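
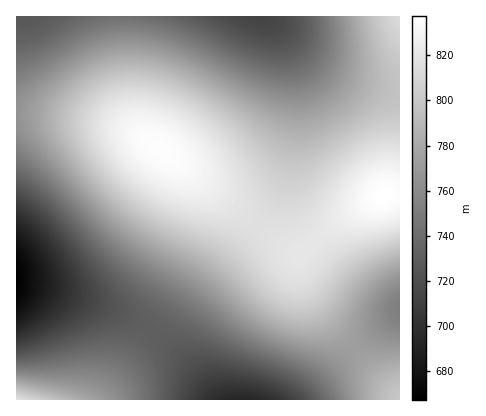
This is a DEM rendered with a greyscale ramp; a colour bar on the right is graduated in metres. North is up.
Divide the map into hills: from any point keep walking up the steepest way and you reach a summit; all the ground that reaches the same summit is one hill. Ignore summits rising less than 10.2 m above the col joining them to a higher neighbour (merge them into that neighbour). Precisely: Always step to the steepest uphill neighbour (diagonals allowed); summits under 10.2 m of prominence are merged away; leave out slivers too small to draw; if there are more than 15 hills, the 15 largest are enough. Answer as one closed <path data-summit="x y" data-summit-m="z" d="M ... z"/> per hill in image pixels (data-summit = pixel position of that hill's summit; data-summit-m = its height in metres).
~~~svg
<path data-summit="160 150" data-summit-m="836" d="M264 16l-248 2 0 266 42 9 64 21 38 23 33 31-14-20-2-6 2-14 26-40 69-86 10-20 7-24 6-48-2-32-11-38-7-12z"/><path data-summit="384 196" data-summit-m="838" d="M272 20l-2 0 12 16 6 14 8 36 0 40-8 44-6 16-12 22-68 84-20 30-5 12 2 14 37 52 84 0 68-63 32-23 0-222-34-7-38-16-24-17z"/><path data-summit="16 400" data-summit-m="817" d="M18 284l-2 116 200 0-29-38-27-25-22-15-22-11-30-10z"/><path data-summit="400 16" data-summit-m="813" d="M400 16l-134 0 10 8 28 28 24 17 38 16 34 6z"/><path data-summit="400 400" data-summit-m="801" d="M400 314l-32 23-67 63 99 0z"/>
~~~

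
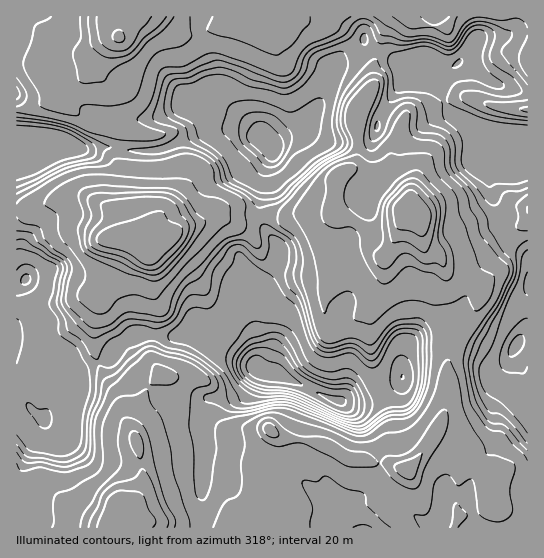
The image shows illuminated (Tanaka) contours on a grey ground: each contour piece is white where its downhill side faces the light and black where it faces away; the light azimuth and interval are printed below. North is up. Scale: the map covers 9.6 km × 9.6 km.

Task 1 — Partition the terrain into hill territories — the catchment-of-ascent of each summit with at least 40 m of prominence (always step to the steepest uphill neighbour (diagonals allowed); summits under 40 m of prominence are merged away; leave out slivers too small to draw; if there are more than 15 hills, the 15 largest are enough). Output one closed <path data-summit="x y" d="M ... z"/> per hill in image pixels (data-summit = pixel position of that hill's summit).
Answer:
<path data-summit="410 205" d="M365 41l-1 12-6 7-20 4-6 6-8 15-4 17-15 25-23 10-9 9-1 9-8 18-1 18-6 24 7 14 13 16 2 10-2 10-17 21-7 12 2 27 5 22-4 20 7 5 19 4 48 23 23 4 22-3 19-11 9-11-2-16 4-15 8-7 8-4 25-3 5-2 16 10 32 15 11-1 9-14 9-2 0-82-7-8-12-6-6-8-6-10 0-15-8-27 2-9 7-10 16-1 14-8-13-8-16-3-8-4-37-24-7-9-4-9-3-12 0-12 2-3-17 0-8-4-12-2-19-12-16-5z"/><path data-summit="151 246" d="M242 128l-37 4-48 19-28 0-12-3-36 1-14-4-12 0-24 10-15 2 0 233 15 19 11 10 29-32 11-18 27-10 10-15 19-9 43 1 10-11 7-2 17 8 8 9 33 26 4-19-5-22-2-27 7-12 17-21 2-10-2-10-13-16-7-14 6-24 1-18 9-23-15-14z"/><path data-summit="407 469" d="M451 331l-5 2-20 2-13 5-10 13 0 25-3 5-11 10-14 7-13 3-24-2-56-25-15-3-8-4-4 2-18 22-14 4-12 0-4 6-3 10 1 25-4 49 2 23-3 17 327 1 1-187-9 0-9 14-11 1-32-15z"/><path data-summit="118 37" d="M362 16l-345 0-1 139 15 0 24-10 12 0 14 4 36-1 12 3 28 0 38-16 35-7 16 1 12 7 15 13 5-9 27-13 15-25 5-20 16-27 9-8 14-8z"/><path data-summit="115 527" d="M198 323l-7 2-10 11-43-1-15 6-8 8-6 10-27 10-11 18-23 23-5 9-12-10-8-12-7-6 1 137 182 0 2-2 2-71 2-17-1-25 3-10 4-6 12 0 14-4 20-24-7-9-27-20-8-9z"/><path data-summit="405 17" d="M527 16l-164 0 1 25 6 7 16 5 19 12 12 2 8 4 20 0 18-10 32 23 26 8 6 0z"/>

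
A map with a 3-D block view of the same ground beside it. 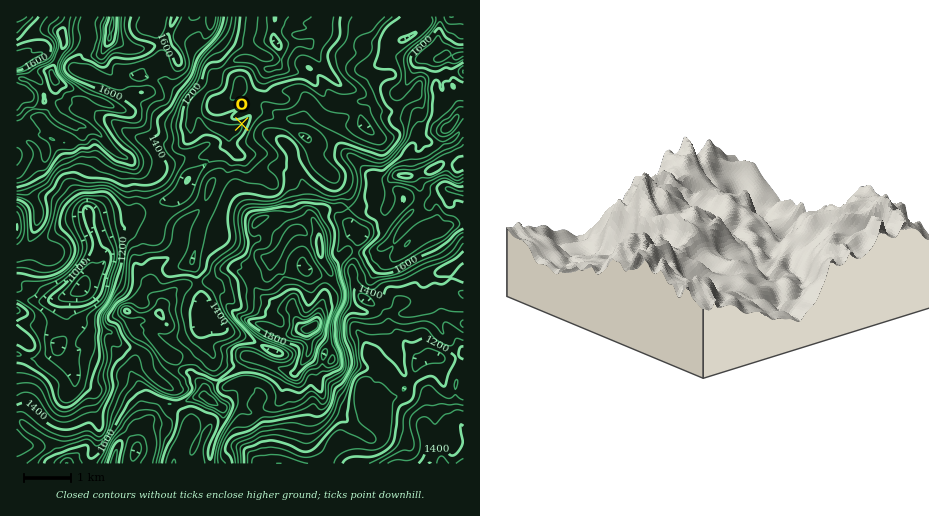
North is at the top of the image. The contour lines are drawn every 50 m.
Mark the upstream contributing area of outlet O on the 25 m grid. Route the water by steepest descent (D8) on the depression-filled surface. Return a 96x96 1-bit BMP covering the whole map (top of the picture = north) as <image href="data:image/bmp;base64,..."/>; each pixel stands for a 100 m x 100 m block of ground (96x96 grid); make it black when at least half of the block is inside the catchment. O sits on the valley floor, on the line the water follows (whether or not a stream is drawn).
<image width="96" height="96" href="data:image/bmp;base64,Qk2+BAAAAAAAAD4AAAAoAAAAYAAAAGAAAAABAAEAAAAAAIAEAAATCwAAEwsAAAIAAAAAAAAA////AAAAAAAAAAAAAAAAAAAAAAAAAAAAAAAAAAAAAAAAAAAAAAAAAAAAAAAAAAAAAAAAAAAAAAAAAAAAAAAAAAAAAAAAAAAAAAAAAAAAAAAAAAAAAAAAAAAAAAAAAAAAAAAAAAAAAAAAAAAAAAAAAAAAAAAAAAAAAAAAAAAAAAAAAAAAAAAAAAAAAAAAAAAAAAAAAAAAAAAAAAAAAAAAAAAAAAAAAAAAAAAAAAAAAAAAAAAAAAAAAAAAAAAAAAAAAAAAAAAAAAAAAAAAAAAAAAAAAAAAAAAAAAAAAAAAAAAAAAAAAAAAAAAAAAAAAAAAAAAAAAAAAAAAAAAAAAAAAAAAAAAAAAAAAAAAAAAAAAAAAAAAAAAAAAAAAAAAAAAAAAAAAAAAAAAAAAAAAAAAAAAAAAAAAAAAAAAAAAAAAAAAAAAAAAAAAAAAAAAAAAAAAAAAAAAAAAAAAAAAAAAAAAAAAAAAAAAAAAAAAAAAAAAAAAAAAAAAAAAAAAAAAAAAAAAAAAAAAAAAAAAAAAAAAAAAAAAAAAAAAAAAAAAAAAAAAAAAAAAAAAAAAAAAAAAAAAAAAAAAAAAAAAAAAAAAAAAAAAAAAAAAAAAAAAAAAAAAAAAAAAAAAAAAAAAAAAAAAAAAAAAAAAAAAAAAAAAAAAAAAAAAAAAAAAAAAAAAAAAAAAAAAAAAAAAAAAAAAAAAAAAAAAAAAAAAAAAAAAAAAAAAAAAAAAAAAAAAAAAAAAAAAAAAAAAAAAAAAAAAAAAAAAAAAAAAAAAAAAAAAAAAAAAAAAAAAAAAAAAAAAAAAAAAAAAAAAAAAAAAAAAAAAAAAAAAAAAAAAAAAAAAAAAAAAAAAAAAAAAAAAAAAQAAAAAAAAAAAAAAA8B+AAAAAAAAAAAAB///AAAAAAAAAAAAB///AAAAAAAAAAAAB///AAAAAAAAAAAAB///AAAAAAAAAAAAB///AAAAAAAAAAAAB///AAAAAAAAAAAAB//8AAAAAAAAAAAAB//gAAAAAAAAAAAAD//AAAAAAAAAAAAAD/+AAAAAAAAAAAAAH/8AAAAAAAAAAAAAH/4AAAAAAAAAAAAAH/wAAAAAAAAAAAAAP/gAAAAAAAAAAAAA//AAAAAAAAAAAAAB/+AAAAAAAAAAAAAD/8AAAAAAAAAAAAAH/wAAAAAAAAAAAACP/gAAAAAAAAAAAADfgAAAAAAAAAAAAAB+AAAAAAAAAAAAAAAcAAAAAAAAAAAAAAAAAAAAAAAAAAAAAAAAAAAAAAAAAAAAAAAAAAAAAAAAAAAAAAAAAAAAAAAAAAAAAAAAAAAAAAAAAAAAAAAAAAAAAAAAAAAAAAAAAAAAAAAAAAAAAAAAAAAAAAAAAAAAAAAAAAAAAAAAAAAAAAAAAAAAAAAAAAAAAAAAAAAAAAAAAAAAAAAAAAAAAAAAAAAAAAAAAAAAAAAAAAAAAAAAAAAAAAAAAAAAAAAAAAAAAAAAAAAAAAAAAAAAAAAAAAAAAAAAAAAAAAAAAAAAAAAAAAAAAAAAAAAAAAAAAAAAAAA="/>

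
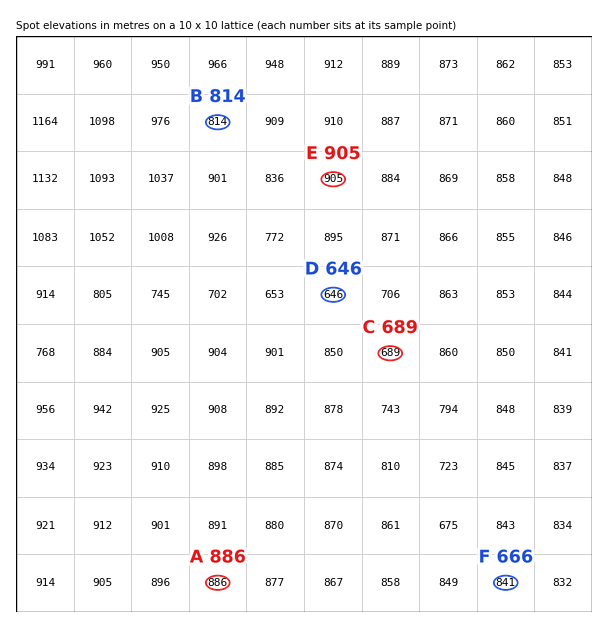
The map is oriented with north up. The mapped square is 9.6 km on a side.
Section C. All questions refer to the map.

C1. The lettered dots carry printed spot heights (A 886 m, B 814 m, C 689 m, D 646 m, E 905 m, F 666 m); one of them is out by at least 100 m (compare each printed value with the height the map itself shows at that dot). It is F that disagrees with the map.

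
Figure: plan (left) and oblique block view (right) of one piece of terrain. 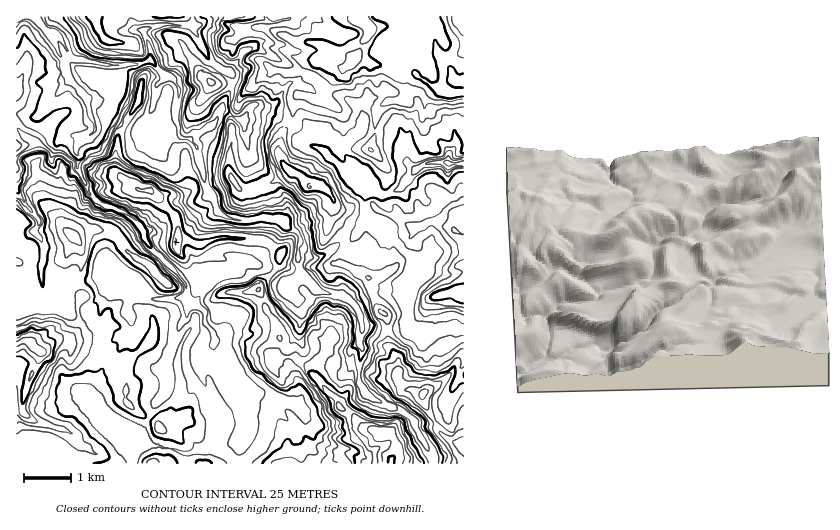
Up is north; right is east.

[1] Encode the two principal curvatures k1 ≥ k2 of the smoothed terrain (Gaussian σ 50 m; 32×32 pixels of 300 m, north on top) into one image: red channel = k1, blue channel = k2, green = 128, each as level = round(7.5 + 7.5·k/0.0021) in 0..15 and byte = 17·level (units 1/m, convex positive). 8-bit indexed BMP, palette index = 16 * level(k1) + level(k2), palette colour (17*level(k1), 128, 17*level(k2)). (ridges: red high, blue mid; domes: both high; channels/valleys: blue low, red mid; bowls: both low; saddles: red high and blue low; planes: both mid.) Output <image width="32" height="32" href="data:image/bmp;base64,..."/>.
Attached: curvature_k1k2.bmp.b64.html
<image width="32" height="32" href="data:image/bmp;base64,Qk02CAAAAAAAADYEAAAoAAAAIAAAACAAAAABAAgAAAAAAAAEAAATCwAAEwsAAAABAAAAAAAAAIAAABGAAAAigAAAM4AAAESAAABVgAAAZoAAAHeAAACIgAAAmYAAAKqAAAC7gAAAzIAAAN2AAADugAAA/4AAAACAEQARgBEAIoARADOAEQBEgBEAVYARAGaAEQB3gBEAiIARAJmAEQCqgBEAu4ARAMyAEQDdgBEA7oARAP+AEQAAgCIAEYAiACKAIgAzgCIARIAiAFWAIgBmgCIAd4AiAIiAIgCZgCIAqoAiALuAIgDMgCIA3YAiAO6AIgD/gCIAAIAzABGAMwAigDMAM4AzAESAMwBVgDMAZoAzAHeAMwCIgDMAmYAzAKqAMwC7gDMAzIAzAN2AMwDugDMA/4AzAACARAARgEQAIoBEADOARABEgEQAVYBEAGaARAB3gEQAiIBEAJmARACqgEQAu4BEAMyARADdgEQA7oBEAP+ARAAAgFUAEYBVACKAVQAzgFUARIBVAFWAVQBmgFUAd4BVAIiAVQCZgFUAqoBVALuAVQDMgFUA3YBVAO6AVQD/gFUAAIBmABGAZgAigGYAM4BmAESAZgBVgGYAZoBmAHeAZgCIgGYAmYBmAKqAZgC7gGYAzIBmAN2AZgDugGYA/4BmAACAdwARgHcAIoB3ADOAdwBEgHcAVYB3AGaAdwB3gHcAiIB3AJmAdwCqgHcAu4B3AMyAdwDdgHcA7oB3AP+AdwAAgIgAEYCIACKAiAAzgIgARICIAFWAiABmgIgAd4CIAIiAiACZgIgAqoCIALuAiADMgIgA3YCIAO6AiAD/gIgAAICZABGAmQAigJkAM4CZAESAmQBVgJkAZoCZAHeAmQCIgJkAmYCZAKqAmQC7gJkAzICZAN2AmQDugJkA/4CZAACAqgARgKoAIoCqADOAqgBEgKoAVYCqAGaAqgB3gKoAiICqAJmAqgCqgKoAu4CqAMyAqgDdgKoA7oCqAP+AqgAAgLsAEYC7ACKAuwAzgLsARIC7AFWAuwBmgLsAd4C7AIiAuwCZgLsAqoC7ALuAuwDMgLsA3YC7AO6AuwD/gLsAAIDMABGAzAAigMwAM4DMAESAzABVgMwAZoDMAHeAzACIgMwAmYDMAKqAzAC7gMwAzIDMAN2AzADugMwA/4DMAACA3QARgN0AIoDdADOA3QBEgN0AVYDdAGaA3QB3gN0AiIDdAJmA3QCqgN0Au4DdAMyA3QDdgN0A7oDdAP+A3QAAgO4AEYDuACKA7gAzgO4ARIDuAFWA7gBmgO4Ad4DuAIiA7gCZgO4AqoDuALuA7gDMgO4A3YDuAO6A7gD/gO4AAID/ABGA/wAigP8AM4D/AESA/wBVgP8AZoD/AHeA/wCIgP8AmYD/AKqA/wC7gP8AzID/AN2A/wDugP8A/4D/AIeHh4aWp6aGhranpaWnloaGlqiXl5anlpWUuMemkYW2hnZ1hreXhoeHhZSmloWHd3d2hpeGlbS1laeU14NxttiEpcbIp4V3d3aVyZeXloeHh3eHlpZ0g5XI6PjYgMbWlOWlhYWFh4eFtqSnl5iFh4eHh4eXdYS25dZ2c8Bw9XS21HWGd3d3hbindoWml4aHh4eHhoR0hPbWc3CApcjGdaXUloZ2dnaHl5eHhqeGhoeHh4S0tnLm1saQpbfXx+jGk5XXdYSWh4eXh3eGp4aHh4aEptiVw9eFlLHHt8iEhcXCdca3pKaGl4eXh4andpeFhaa4qKa1p5eloqal14SFdcbWyLalp4aHhoeYh6WGloWFp6empaOnp6WAttemlHaHpqbHt6anhpeWhpeYhMeklYWWhbinkce4uICE1GR2hoaGdJSVhJaGp4Z2qJem1aGodnWnx5Zx16fJgLb5lJWVhYWHhnZ2p5aGl5WUkqOAtKWFddWmhISlppGC5paFk9int4eHh4enlnaHh4XY9cKT1vbm+VN1qIGyhJa2hXaEtse4h4aXhqZ1d4d0tveQtnaFhHPDxZSRpreVx7fHlYd0lZSYhZanpoV2hef4gNWlhoeHh3XHtaGzx6eGdoW3hoaFt5elhae4hXXXxpDE+aXHlYWWpsX3gNeSloeHh5SndnWmpZCXuKilt8ijoITnpaXn59fHpqKCt7eGhpeFlqeFlrjZkMaol8bXspC2lueVhHGAgICBY5Wmx4eFhZanlqaml7DVp5e0sJCgx5bHtGOWkcm4p5eBtZTItqXHppaXdYWnwqiHl+aw+LjI+ObmtpGE2Le3poLZxud0hYSUg5aop5aRtpXTwOa459imgnO3gKf4hZai6ManpnOHdbeVk8i12NL4oPqwxue0cnN1h7aCltZ1c8fWl5aDlnSmx4WzkJDAgMSSo4KEk9V2d3entJWE54SU+YV0hJaVx9mGhpbIxdXXppWGlXOE93WHh5KipIP3goXHpYaXhpZztnaGlpeXlpV1l4enk5PltYWXkdiVgPRyhpa2dYZ2p4W2dnWVl4aGl4aGmKiThoL3greQ2bhg9YKDhLeWp7imlKfGp6WmhISol5amkZaHc/aTtpCj1qWx+KSmpaeGlYSWhIWVhafIx6d1l4K1mJeV5feggLjox4G3x6elhXaWuIWWlbenloZ3poe4ocSgkICQsMO21pWAksPWtZS3qKe3prendpeGl4aml5SCpbi51/mwp6engcfXkKOltZWWlpa2dXeHd4aWp7ancXSGqLeltaDoyKWkx8a2lMXXpqaGdaS2dYeHl4WmwoDHtbfHhpeksrCgkYOy07LDo4SFlpWmt7all4eGlbg="/>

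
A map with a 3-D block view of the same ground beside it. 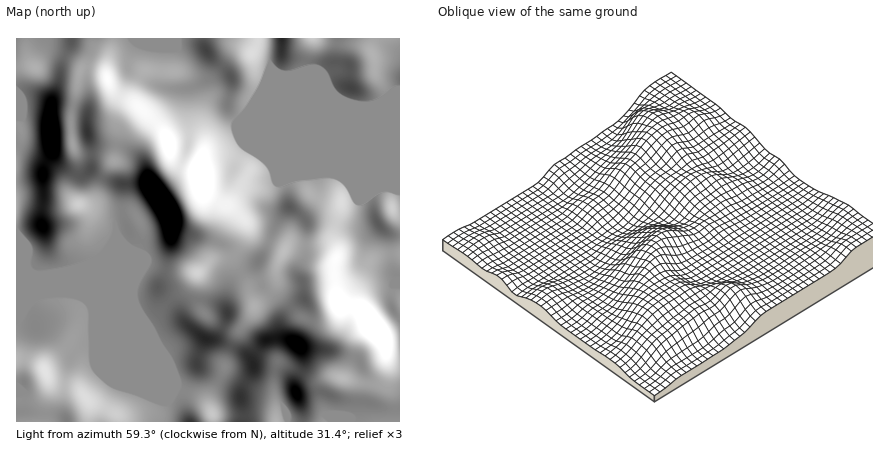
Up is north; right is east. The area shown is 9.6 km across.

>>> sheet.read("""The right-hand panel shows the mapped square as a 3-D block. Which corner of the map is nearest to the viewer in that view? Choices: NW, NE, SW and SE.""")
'NW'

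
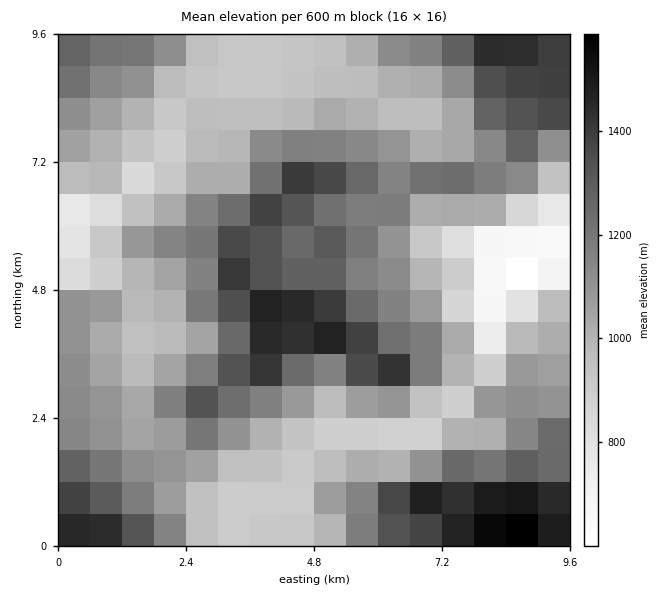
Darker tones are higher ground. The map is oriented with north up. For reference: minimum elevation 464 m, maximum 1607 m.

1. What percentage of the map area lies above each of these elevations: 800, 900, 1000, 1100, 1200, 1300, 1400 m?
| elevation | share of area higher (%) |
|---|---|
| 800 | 94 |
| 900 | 89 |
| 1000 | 66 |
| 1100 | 48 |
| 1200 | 31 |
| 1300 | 19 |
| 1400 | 10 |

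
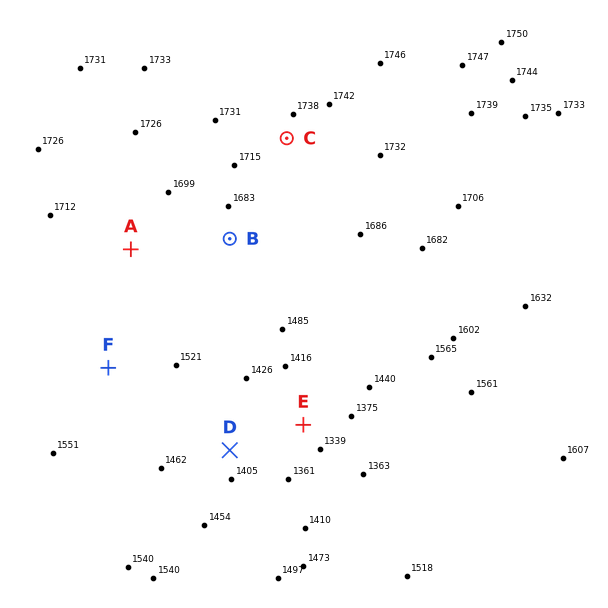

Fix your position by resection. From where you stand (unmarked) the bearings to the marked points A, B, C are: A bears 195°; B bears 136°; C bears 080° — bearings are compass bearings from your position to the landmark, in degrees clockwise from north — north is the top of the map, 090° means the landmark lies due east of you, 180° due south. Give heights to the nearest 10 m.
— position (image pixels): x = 155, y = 161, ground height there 1720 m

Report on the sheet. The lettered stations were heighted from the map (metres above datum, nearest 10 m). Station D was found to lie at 1400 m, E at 1350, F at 1570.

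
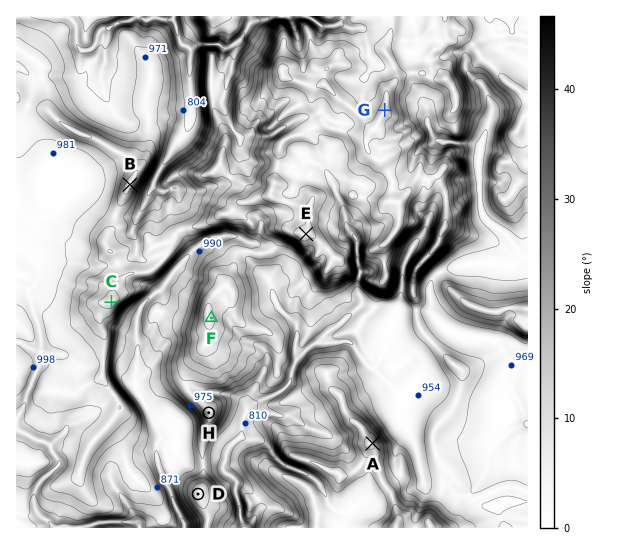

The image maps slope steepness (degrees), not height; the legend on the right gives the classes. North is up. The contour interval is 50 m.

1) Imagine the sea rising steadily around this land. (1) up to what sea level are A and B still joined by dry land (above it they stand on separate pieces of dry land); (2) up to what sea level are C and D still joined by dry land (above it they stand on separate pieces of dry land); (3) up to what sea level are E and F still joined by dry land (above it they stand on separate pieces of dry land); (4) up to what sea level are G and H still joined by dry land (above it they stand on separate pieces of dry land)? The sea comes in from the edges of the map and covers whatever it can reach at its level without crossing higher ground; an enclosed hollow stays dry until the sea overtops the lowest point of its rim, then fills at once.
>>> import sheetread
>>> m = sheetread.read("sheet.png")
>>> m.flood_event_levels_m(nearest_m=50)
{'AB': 1000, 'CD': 900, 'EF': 1100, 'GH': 1050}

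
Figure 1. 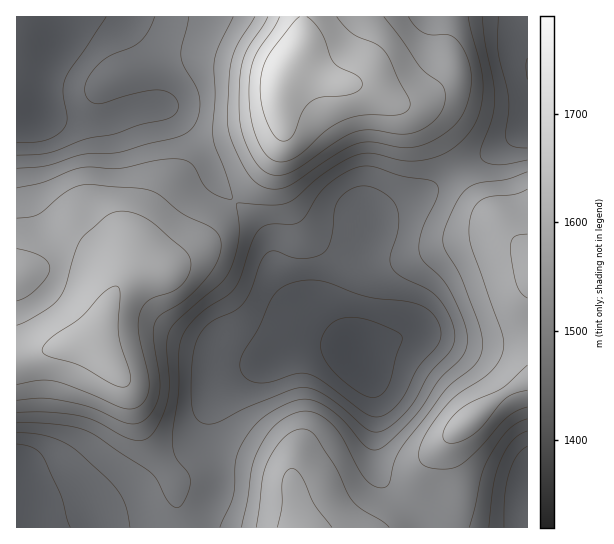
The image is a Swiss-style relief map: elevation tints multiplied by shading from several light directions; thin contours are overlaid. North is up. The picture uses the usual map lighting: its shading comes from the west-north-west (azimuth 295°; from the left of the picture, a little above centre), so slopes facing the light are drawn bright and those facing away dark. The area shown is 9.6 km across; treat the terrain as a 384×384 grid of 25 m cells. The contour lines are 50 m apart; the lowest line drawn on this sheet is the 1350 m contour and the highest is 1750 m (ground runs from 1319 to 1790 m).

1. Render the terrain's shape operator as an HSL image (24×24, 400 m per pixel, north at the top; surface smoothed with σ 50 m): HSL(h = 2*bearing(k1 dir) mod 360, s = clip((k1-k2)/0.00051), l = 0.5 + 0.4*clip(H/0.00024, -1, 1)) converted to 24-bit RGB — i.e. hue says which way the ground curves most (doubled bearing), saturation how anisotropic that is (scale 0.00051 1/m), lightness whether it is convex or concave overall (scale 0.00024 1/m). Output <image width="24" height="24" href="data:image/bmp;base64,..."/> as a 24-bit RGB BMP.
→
<image width="24" height="24" href="data:image/bmp;base64,Qk32BgAAAAAAADYAAAAoAAAAGAAAABgAAAABABgAAAAAAMAGAAATCwAAEwsAAAAAAAAAAAAAZGCDkXl4l2JycmOAcZJ8am14nI9tnMBtUZd3GjB3OzOP066Aztd+lqdujKl1Zaujb5OusWSSky95fF9vtJdt7O6dPY2UFS9pcFyLiVZfkmRXdYxuenxqbGVik6NzvMmRW4pqFSo8Gx5F2raI5N+Ui6t1krx+TapxPUdqgxpMpTQwfX1XqLVo7/KnSY1hEjVKZzlTl05ZoqZ/h31vd1NSf4NOVMxPjcSYlHGxJiCGETtzp8+f8ujZmcOloreacJ+MIBZpnxO124aVq3FVlMo87PBbl41JFyw1HCcMVYomkp5EcDk4gj8wntQ1Ofo9Nq99WlSVRjKlHl6nYbes8+XQzLSNoKpvdMWaABaIQAD7+LTy+6jV4baB5+c+mKI6FhQiMnArM3QYRFIYPTMgnIY6wf52OP8oEYJjMFZ5RU+QN3ClSafA4dTF8Nve1ezooNbmAAtbBxKCumnf/8z4/8zr+NPdyVtlKRg0c5XIZGm/bliqSmCXjMuj5PjTnvCcCImBEDdOSHd+NK2fKM7OksG47u7d2+3brkGzHQUuDxgkNExDuYNo9dbd/8zu/8z0vCH1cIK5RlCycWjFfZjaxu/s2fLa3+zkJ0ixCBk3RHpbK540FWU2OYwu5vxk05IbOQcXJwwfHy8uIk9DTL9LrsyDz3qX/67o+cr/rYHodV/NaKPEgs/Uq+XB1/DGy7GTejCLERNGS3dhiKBAHUQZHVMN1OIAh0cNOBQkXThbQ31wFKKMP8ONsnxRjkopqmcyz3B5pmzozKnwrqbeibC5qs6Cw995tUk4ayczHSc6RV5jp5ZfXn5qPoJSlqI6mF86RDlNT2ZnVp1PIG46EiMQTCUPrmUUrrQsiro6N2o0YIucx3uqwnuP2suD0LQ7cA0Zqk0QFS0VHD0hbLc+WJp8XnuIhm6Bq1NnaT5TWWE5c5IwPkMlHRYZUUsmrc1Mr8RtlsFNKn8jG1Mpe3dMwIB946+a4SlMnR1y4aiVT1SZJIdpLt5XRoR6SV5IXVVDfjZAmkNkmJt2mIZkZ0RmIDBTR7Kai8WGpbOIt6KGipG7NXuMNHJnmKBnzIx/3XC+pYLf693uzqHqhbXTS9aqJCF8jzdrYUU9Sn5sfrrCjJjNpV3Lll68NVuhQbedfq14j6+DnKqTq5LEhVPBSFSKZpR7qaKJsJKfjKK8xK/O5I7l4cHRaq+wBwgsqT6nkpbAbNHbYb/ISVWtfU/OvHbcjWvHYaGxd6qMirSFfqaJl2qZpT2bmmyWZJONm5p9p6+LhLKVbn+ft3++6MrX5Gm+Gwg4Qn1fkdKGXa+nXnuLRWR7QExydFylrZDNoovHjJeolbeMfbScj1WEh02fsp2fan+djbiyqMO3lKaLYWJ/cI6AvmVx9ABxjBNvULNAW+FJP4lyVGN1VkZlQU9ZP5RkVJCar3i4xa7IwNvRe4S2cW2pVVa+xKzAkrDAhba/q3eFsVBOh3NVZG1OcitIrQBS6R42vehOYb8aI0EcITMgQzQ0X2s6PYQhGFIjNqhntOLPt7ncwUnffJHORlzXw7XUvLfNdFexvWGwyIKwv4Slg1eHURdXlg9r8nx3+eCjqrg7OFMqEioZHCcfg3cxd58kEngUAJkSArwANXtJTlTKXHaYTj90qZpUwpJae0R4m2WOto2014DL4RvDVwlhkjiY48jC8uLZ5crrpW3KNTd8GiQ6gpxNks1gNL9CHbQWDYIAAEcMBXMiICgLIxsQe18Gin8APksWUX0qZYNAdztgzgagqBXNjWK83+S/7PPY2JLY5WjprzrgJSC9lcjQxNvQjcC7craEScNUGYQ8BzgPL0oqHBYoum8y3NNLUH8uQGkdRVYaHx8URCgve06VrFS59/LP3umbk1B/wkqrwWXNZI3aoOLszdvtwrXmvqvOmsWqTJy9MV+TVmeKDjaLnKHO6MvUvoSqYpaWakxyMy5HL3BYL2R2bVWh9+/U5s6obF6TYWq/sK7frMXiidzXbKO/vlfF4ZqgveKzL37OSCSRaaamDV2HQZyu0qvB5MHmuIfcjkrOSUjGXKbHFVmgQ3/G8Ofb9dXRhKCvP8W9dai7vJ61pLGMSFh4ckGM7OfN5PLZKhtxShVaepmHKUFVIlE4Y6o7sK5tt1Cqs1m8dHOoaZWkI2iXG6rG0q6/+tHV5MnGarizQn6NopqAwcClO0iqSUCp7/LE5bR0Lgw4PyZYqGiIVj96Rnt6TadCY4RGZE5ak2NvmXpycIlnQHlrF2lSR2s49rNx9+zDfp2oTEZ4faRjs7xuSDlfXzNc++xt1YRHRxxxRTKA"/>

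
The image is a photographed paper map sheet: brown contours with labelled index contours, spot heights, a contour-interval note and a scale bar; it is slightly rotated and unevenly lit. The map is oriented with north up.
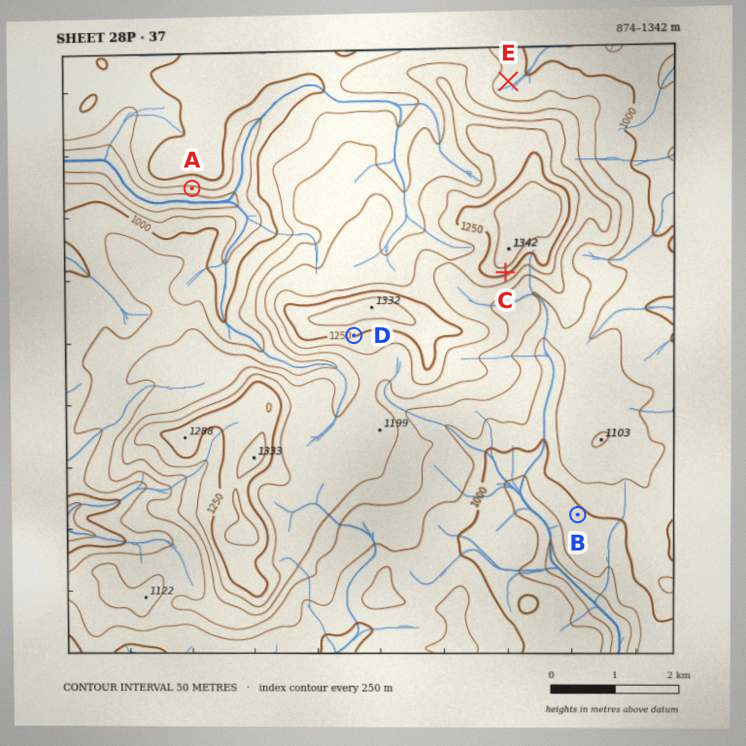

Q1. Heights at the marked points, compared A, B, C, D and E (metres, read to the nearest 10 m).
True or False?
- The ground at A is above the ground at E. False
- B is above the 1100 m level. False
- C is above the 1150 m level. True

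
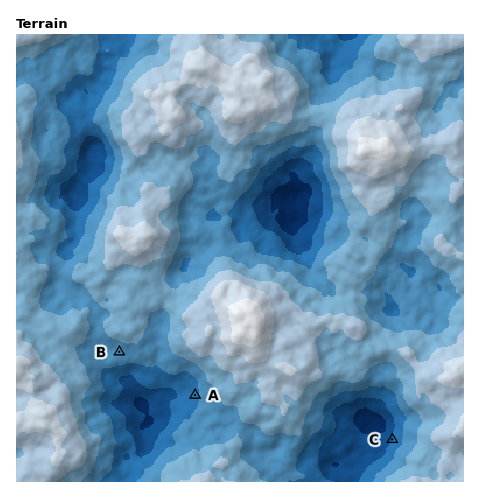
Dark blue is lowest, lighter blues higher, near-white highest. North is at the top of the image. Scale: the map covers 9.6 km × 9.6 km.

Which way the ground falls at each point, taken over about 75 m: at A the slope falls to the W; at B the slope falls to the SW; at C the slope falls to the W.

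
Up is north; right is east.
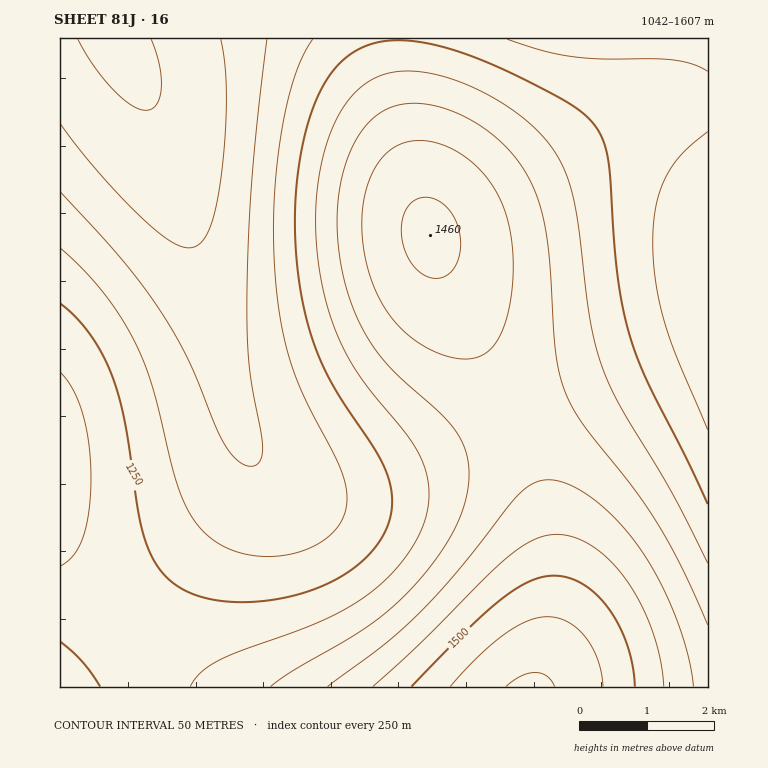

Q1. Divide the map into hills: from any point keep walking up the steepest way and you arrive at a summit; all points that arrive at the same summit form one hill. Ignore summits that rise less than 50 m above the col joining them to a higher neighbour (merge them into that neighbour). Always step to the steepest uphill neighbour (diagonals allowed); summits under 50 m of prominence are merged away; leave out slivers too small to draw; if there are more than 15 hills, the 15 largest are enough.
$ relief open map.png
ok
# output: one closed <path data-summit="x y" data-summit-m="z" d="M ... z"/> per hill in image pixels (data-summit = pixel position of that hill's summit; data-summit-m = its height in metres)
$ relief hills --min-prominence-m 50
<path data-summit="430 235" data-summit-m="1460" d="M708 38l-592 0 1 6 10 16 20 40 14 36 34 114 35 153 14 38 15 26 13 11 13 7 24 5 32-2 29-7 66-25 158-73 114-44z"/><path data-summit="532 687" data-summit-m="1607" d="M708 339l-114 44-170 78-34 13-41 12-40 4-24-5-20-12-15-21-1 27-7 13-19 26-59 65-66 67-29 24-9 9 0 4 648 0z"/><path data-summit="60 470" data-summit-m="1328" d="M114 38l-54 1 0 643 38-32 88-90 49-58 10-17 5-13 0-14-20-55-35-153-29-99-19-51z"/>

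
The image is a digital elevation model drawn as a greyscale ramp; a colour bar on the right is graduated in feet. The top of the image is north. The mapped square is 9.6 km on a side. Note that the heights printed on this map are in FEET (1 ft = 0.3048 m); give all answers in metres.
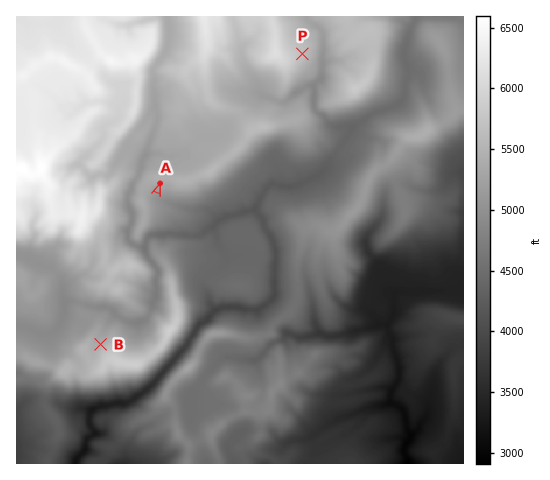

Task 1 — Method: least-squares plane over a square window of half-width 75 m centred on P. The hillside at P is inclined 14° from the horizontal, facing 90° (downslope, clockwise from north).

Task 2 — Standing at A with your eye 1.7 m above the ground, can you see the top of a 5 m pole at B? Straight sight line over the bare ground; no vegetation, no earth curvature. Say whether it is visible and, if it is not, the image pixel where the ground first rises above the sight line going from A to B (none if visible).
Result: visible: false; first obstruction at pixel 133 257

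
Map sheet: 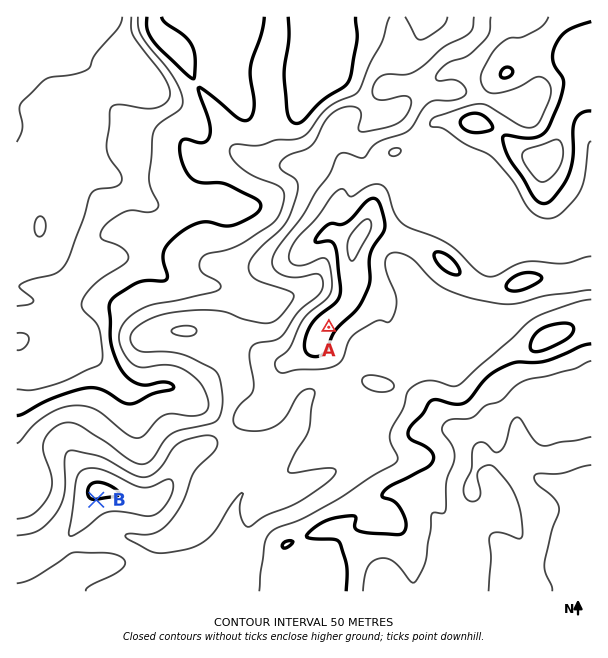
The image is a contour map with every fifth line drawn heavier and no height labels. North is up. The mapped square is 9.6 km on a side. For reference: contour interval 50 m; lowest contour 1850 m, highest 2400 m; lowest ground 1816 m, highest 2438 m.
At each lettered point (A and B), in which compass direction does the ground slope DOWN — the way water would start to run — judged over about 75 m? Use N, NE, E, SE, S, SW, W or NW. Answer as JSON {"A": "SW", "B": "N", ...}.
{"A": "SE", "B": "S"}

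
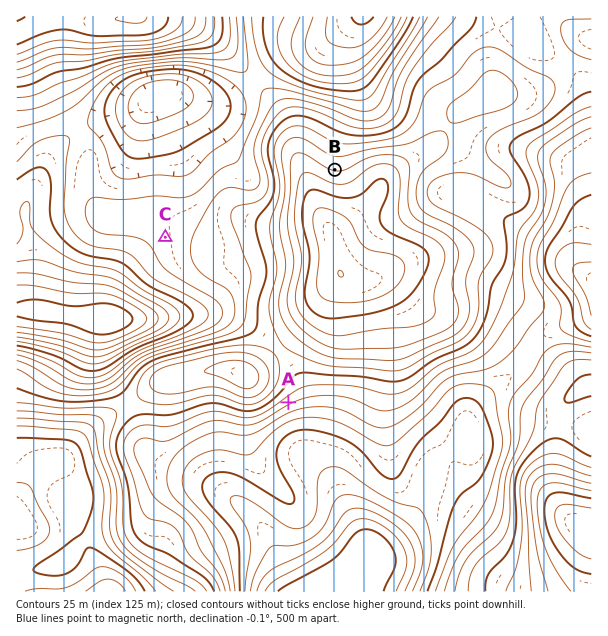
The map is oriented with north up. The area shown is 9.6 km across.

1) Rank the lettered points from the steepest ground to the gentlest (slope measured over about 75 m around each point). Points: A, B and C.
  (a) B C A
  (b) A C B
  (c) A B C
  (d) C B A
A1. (c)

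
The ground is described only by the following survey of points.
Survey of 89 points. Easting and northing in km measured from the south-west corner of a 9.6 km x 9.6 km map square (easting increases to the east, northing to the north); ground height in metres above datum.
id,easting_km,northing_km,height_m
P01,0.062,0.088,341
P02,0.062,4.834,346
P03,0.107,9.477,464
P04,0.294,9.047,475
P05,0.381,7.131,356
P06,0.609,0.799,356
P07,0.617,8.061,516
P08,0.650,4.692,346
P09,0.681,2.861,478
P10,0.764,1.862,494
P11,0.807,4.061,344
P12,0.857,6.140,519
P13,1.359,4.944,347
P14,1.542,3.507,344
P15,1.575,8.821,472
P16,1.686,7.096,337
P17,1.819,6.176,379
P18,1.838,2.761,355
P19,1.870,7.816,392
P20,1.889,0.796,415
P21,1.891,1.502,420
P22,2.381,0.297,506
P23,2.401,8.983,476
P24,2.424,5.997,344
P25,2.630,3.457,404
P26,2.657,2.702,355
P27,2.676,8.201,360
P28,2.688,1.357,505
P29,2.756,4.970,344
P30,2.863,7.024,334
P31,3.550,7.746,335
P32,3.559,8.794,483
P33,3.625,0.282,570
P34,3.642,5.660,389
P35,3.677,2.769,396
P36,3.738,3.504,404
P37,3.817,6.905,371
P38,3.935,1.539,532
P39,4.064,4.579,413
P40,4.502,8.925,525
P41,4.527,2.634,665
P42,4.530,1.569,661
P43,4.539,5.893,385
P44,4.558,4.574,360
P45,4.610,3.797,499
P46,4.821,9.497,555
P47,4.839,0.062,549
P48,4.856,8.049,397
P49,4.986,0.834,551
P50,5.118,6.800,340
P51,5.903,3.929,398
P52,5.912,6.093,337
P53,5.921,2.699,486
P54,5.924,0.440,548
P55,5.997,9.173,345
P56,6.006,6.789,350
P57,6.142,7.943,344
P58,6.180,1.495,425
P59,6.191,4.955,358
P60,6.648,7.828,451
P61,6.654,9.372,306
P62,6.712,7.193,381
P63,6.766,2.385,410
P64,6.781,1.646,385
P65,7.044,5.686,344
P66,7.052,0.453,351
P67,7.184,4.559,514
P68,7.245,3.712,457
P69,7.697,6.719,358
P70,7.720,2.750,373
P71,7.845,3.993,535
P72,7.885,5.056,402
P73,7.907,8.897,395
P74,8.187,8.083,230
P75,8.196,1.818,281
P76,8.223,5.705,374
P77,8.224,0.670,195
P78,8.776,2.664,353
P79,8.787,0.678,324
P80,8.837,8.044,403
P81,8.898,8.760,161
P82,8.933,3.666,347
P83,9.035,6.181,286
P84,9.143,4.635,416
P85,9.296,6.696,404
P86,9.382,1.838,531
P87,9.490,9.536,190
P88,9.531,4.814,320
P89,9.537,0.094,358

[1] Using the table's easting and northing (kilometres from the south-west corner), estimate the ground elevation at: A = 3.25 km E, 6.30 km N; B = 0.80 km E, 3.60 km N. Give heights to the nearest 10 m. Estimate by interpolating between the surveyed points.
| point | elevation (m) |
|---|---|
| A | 340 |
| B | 340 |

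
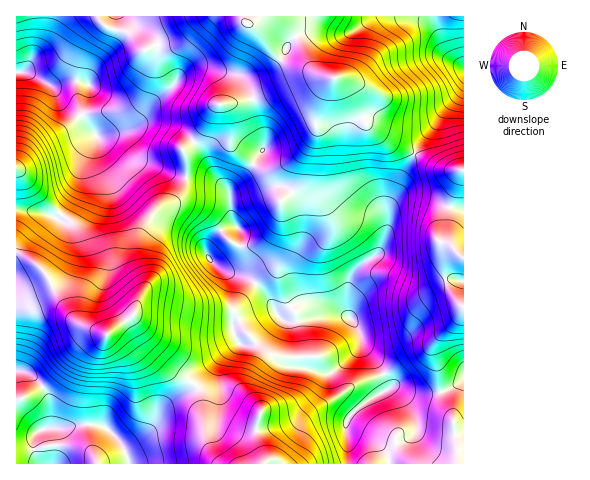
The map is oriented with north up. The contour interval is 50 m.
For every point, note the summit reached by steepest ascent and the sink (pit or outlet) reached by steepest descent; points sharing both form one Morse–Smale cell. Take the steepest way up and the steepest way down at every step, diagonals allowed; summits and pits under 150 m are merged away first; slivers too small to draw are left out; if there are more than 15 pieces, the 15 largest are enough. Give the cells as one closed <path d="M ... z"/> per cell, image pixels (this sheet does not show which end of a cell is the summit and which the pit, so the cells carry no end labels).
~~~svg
<path d="M125 16l-109 1 0 288 17 1 15-5 6 0 5 2 17 19 29 12 29-20 12-28 0-8-8-21 0-16 3-7 17-26 14-5 9-8 5-15 0-3-15-3-35-14-18-17-20-6 13-2 19-7 10-10 18-27-1-49-7-8-13-8z"/><path d="M319 76l-14 1-50 22-20 5-18 1-6 7-11 22-17 16 3 7 0 19 2 2 26 2 14 12 4 28 8 10 0 15-3 8-9 9-12 3 12 8 16 3 12 7 13 16 9 17 19-13 9-1 42 14-1-25 3-12 8-12 22-16 8-24 1-24 25-48-1-3-21-9-26-19-14-33-10-11z"/><path d="M187 177l-6 18-9 8-14 5-4 5-8 11-8 17 0 16 8 21 0 8-14 34 14 26 27 26 23 14 32-36 8-6 13 1 4-2 26-26 4 3 10 3 3 3 4 20 0 16 2 6 25 6 14-8 19-20 0-12-7-13-6-5-41-14-9 1-19 13-9-17-13-16-12-7-16-3-10-5-4-4 8 0 6-2 9-9 3-8 0-15-8-10-2-26-9-10-7-4z"/><path d="M54 301l-6 0-15 5-17 0 0 157 113 1-3-12-5-7 6 0 13-7 11-10 7-15 8-9 21-11 9-8-23-13-27-26-15-29-26 17-29-12-17-19z"/><path d="M416 154l-14 21-13 28-1 24-8 24-22 16-8 12-3 12 0 22 13 21 4 13 17 22 8 20 7-3 21 8 14 0 13-2 11-6 9-8 0-71-13-14-7-19 2-12 6-7 5-2-8-12 0-30 13-40-27-5z"/><path d="M279 317l-26 26-4 2-13-1-8 6-30 33-1 3 5 9 2 31 5 20 5 10 9 8 124 0 0-45 15-15 24-14 2-1-1-8-26-41-1 6-4 7-26 20-3 1-25-6-2-6 0-16-4-20-3-3-10-3z"/><path d="M270 16l-144 0 11 10 13 8 7 8 1 49-18 27-10 10-19 7-13 2 20 6 18 17 35 14 15 3 2-13-5-14 17-16 11-22 6-7 18-1 20-5 50-22 19-1-13-8-15-32-11-11z"/><path d="M435 16l-165 1 15 8 11 11 13 28 6 8 10 5 12 1 11 9 20 39 24 17 22 11 9-16 12-13 8-14 21-24 0-19-16-14-11-26z"/><path d="M463 379l-19 13-13 2-14 0-22-8-33 18-12 12-4 7 1 40 116 1z"/><path d="M196 386l-30 18-20 30-9 7-15 5 8 18 93-1-9-7-5-10-5-20-2-31z"/><path d="M463 87l-20 24-28 41 20 14 7 3 22 0z"/><path d="M463 170l-3 2-11 39 0 30 8 12-8 5-5 13 1 9 6 13 11 13 2 0z"/><path d="M463 16l-27 1 1 11 11 26 15 13z"/>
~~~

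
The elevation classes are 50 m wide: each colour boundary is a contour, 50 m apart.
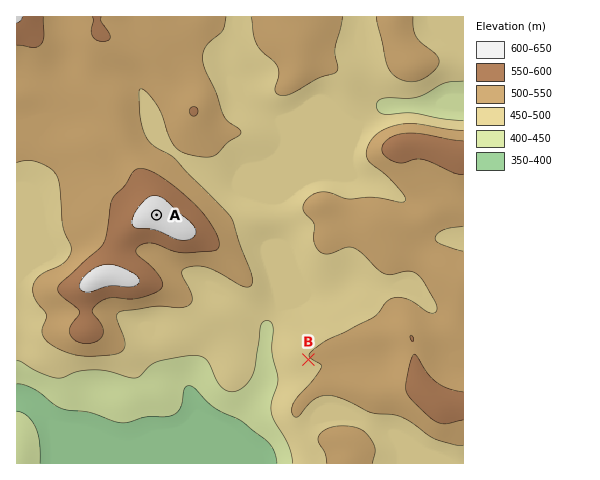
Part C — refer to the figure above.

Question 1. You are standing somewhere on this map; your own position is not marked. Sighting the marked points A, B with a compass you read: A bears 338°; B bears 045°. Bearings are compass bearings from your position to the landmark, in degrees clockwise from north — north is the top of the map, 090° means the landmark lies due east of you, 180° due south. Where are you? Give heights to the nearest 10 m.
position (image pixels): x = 242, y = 426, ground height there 390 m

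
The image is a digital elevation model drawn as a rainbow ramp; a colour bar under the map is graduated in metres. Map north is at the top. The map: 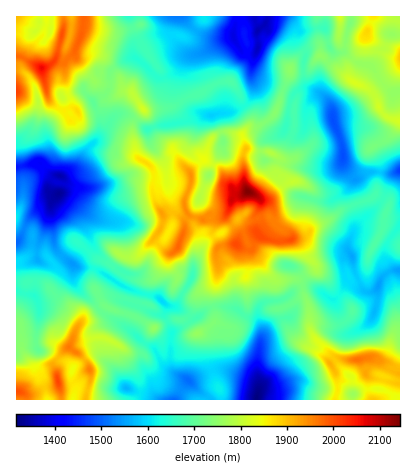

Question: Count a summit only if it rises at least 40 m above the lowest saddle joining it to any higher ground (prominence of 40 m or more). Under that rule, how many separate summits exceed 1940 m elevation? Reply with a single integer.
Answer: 7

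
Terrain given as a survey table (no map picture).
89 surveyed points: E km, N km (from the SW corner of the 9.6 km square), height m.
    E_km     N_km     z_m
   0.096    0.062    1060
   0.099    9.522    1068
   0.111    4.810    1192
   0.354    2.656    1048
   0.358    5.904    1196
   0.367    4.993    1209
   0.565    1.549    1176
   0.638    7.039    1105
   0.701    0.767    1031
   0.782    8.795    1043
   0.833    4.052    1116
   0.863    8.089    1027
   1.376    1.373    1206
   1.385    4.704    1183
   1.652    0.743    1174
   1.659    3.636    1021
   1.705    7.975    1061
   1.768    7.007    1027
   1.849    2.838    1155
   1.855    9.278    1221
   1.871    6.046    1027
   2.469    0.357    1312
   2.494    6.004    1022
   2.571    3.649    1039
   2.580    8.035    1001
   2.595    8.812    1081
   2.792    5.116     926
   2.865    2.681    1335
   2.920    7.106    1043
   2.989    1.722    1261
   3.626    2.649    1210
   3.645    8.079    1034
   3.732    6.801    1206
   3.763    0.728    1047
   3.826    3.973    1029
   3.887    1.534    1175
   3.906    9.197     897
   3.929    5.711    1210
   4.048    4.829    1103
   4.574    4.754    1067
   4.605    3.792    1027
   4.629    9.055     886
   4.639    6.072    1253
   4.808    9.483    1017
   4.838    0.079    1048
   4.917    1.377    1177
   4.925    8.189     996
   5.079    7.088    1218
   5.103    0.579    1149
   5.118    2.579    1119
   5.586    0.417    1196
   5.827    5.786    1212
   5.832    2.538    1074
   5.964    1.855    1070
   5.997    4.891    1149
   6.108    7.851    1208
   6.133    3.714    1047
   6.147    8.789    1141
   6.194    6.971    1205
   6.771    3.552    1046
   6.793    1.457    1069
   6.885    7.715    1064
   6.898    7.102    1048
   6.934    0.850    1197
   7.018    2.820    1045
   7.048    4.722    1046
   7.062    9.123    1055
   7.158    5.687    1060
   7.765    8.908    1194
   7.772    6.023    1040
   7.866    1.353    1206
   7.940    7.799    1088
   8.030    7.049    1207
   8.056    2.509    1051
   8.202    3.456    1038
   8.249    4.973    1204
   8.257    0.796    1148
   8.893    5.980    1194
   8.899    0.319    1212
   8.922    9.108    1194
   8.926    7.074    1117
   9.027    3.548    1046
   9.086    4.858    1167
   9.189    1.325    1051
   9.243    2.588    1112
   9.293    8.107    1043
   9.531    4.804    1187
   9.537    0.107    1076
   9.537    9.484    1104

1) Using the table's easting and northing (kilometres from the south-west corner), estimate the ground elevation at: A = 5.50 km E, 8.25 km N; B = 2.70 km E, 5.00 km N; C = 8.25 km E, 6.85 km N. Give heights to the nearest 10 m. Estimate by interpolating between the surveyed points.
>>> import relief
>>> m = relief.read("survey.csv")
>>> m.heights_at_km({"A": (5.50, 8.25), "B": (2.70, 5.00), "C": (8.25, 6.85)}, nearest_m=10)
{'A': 1060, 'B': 910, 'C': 1210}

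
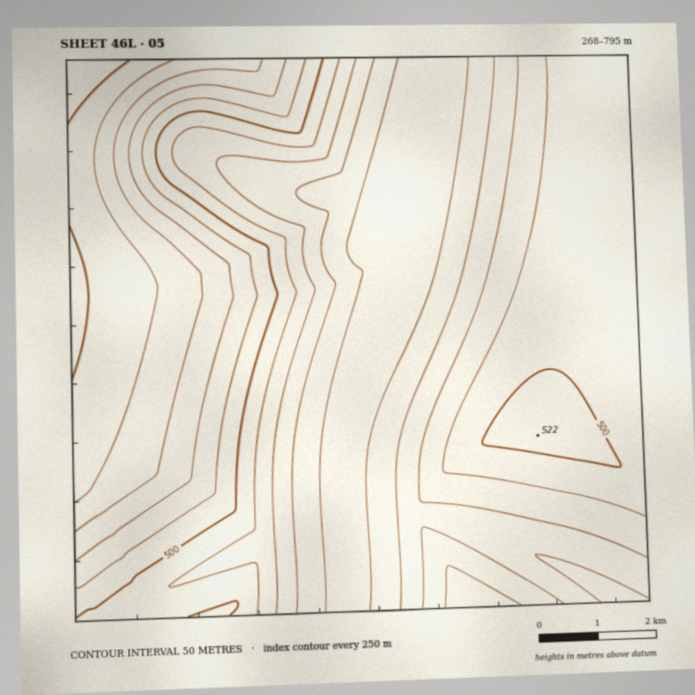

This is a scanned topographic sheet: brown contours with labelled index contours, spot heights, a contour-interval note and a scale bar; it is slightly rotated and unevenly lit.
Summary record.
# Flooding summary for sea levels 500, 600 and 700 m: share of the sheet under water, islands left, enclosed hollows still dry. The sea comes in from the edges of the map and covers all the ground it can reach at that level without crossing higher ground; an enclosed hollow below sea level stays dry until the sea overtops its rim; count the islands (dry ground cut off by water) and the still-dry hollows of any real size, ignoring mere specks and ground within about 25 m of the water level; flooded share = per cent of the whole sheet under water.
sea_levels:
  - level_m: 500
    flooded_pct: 70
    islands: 0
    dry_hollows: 0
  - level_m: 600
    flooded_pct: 82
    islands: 0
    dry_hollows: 0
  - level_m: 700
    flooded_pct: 93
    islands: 0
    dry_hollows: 0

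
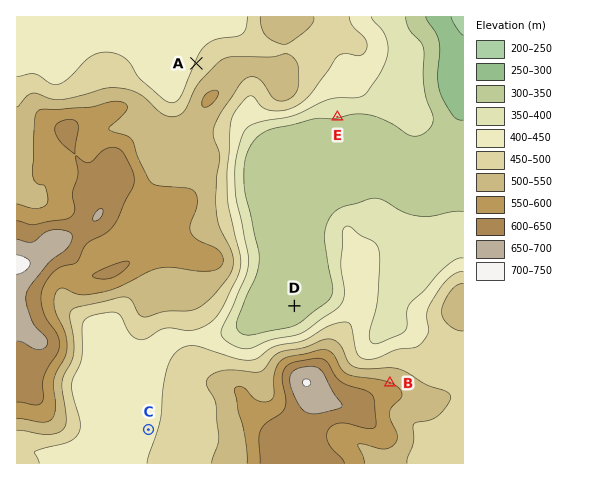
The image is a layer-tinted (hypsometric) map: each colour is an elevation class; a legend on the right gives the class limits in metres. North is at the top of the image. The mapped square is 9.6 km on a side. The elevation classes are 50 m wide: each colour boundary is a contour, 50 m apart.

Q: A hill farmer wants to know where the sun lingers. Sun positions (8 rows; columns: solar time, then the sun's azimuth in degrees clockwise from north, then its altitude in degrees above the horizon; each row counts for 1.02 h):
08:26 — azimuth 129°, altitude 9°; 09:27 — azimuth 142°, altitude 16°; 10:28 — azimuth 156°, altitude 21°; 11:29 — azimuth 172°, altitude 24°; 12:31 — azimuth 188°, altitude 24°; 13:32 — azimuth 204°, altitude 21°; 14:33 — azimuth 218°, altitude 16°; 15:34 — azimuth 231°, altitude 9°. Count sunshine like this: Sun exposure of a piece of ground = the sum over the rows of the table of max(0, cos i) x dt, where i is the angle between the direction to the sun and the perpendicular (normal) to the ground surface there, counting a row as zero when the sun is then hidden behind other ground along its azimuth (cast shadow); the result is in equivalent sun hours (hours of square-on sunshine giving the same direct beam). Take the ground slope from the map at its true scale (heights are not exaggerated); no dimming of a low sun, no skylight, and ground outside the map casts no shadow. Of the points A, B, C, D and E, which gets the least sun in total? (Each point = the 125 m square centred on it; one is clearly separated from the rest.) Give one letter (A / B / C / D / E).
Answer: B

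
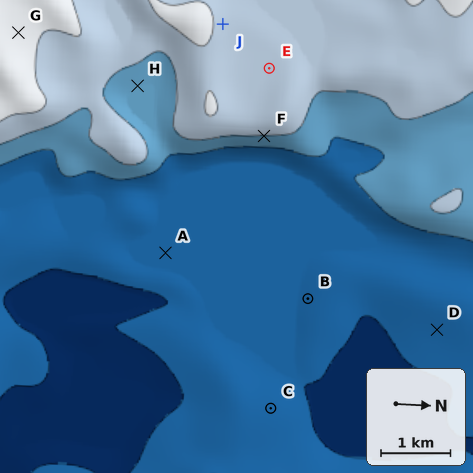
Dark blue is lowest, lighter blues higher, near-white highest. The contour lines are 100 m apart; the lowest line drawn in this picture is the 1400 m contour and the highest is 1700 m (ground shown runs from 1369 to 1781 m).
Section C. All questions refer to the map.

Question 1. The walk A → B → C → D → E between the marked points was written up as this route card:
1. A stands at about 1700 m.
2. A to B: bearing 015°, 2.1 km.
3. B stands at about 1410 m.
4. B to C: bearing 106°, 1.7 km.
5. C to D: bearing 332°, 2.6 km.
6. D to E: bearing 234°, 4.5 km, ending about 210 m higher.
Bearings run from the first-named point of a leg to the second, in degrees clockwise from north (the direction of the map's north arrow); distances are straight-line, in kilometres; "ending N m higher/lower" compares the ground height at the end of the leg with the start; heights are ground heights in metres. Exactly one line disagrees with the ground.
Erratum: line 1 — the height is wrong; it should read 1400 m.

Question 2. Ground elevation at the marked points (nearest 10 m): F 1600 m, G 1740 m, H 1560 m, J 1680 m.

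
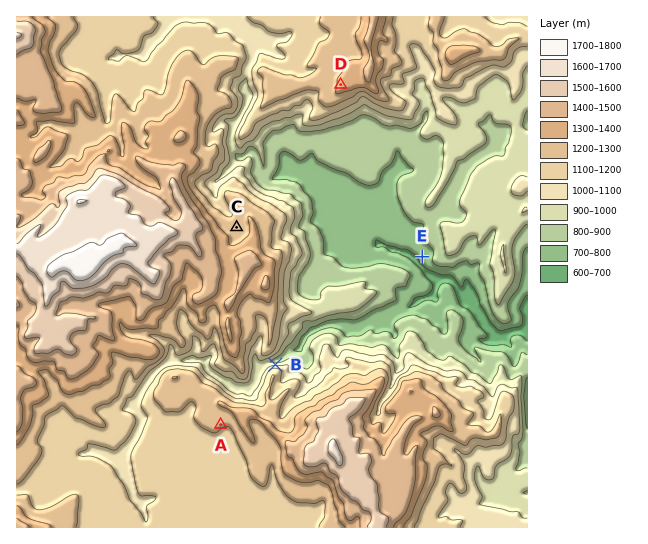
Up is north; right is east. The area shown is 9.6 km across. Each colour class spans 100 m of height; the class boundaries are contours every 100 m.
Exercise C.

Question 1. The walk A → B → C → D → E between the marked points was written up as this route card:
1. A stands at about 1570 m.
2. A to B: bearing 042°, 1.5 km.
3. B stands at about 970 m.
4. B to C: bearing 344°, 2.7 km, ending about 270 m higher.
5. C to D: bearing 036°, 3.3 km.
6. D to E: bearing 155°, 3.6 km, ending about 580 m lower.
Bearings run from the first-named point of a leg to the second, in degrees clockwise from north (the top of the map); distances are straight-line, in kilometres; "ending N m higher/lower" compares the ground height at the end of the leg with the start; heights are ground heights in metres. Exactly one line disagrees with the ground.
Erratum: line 1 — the height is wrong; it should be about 1210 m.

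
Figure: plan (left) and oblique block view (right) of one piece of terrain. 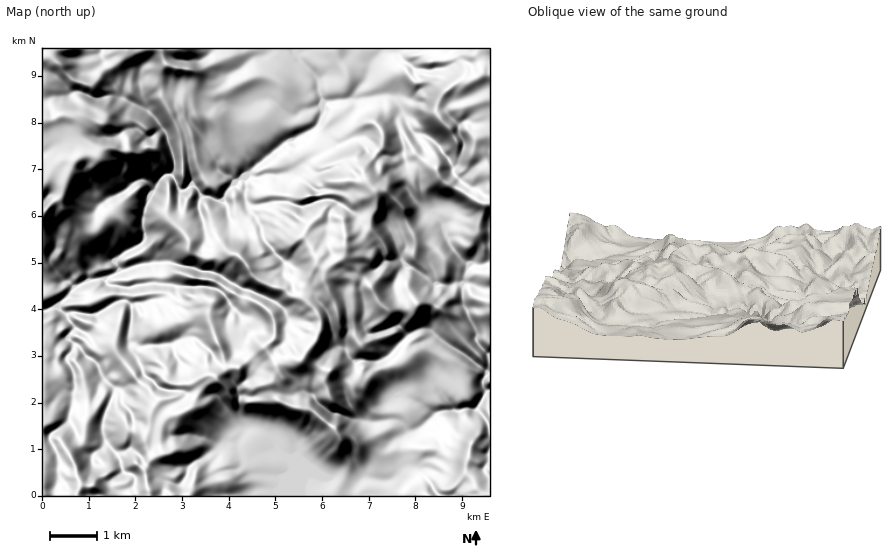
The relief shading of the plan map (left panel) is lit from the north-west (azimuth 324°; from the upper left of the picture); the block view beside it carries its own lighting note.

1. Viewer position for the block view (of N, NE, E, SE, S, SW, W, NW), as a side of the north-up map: N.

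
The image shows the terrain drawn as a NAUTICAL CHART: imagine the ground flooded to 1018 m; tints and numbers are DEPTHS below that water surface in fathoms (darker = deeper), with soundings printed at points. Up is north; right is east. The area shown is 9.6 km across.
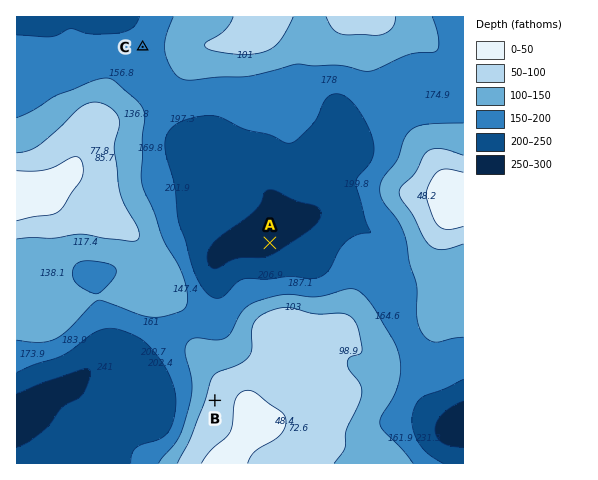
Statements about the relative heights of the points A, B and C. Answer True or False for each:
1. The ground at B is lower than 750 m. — False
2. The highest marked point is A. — False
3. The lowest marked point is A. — True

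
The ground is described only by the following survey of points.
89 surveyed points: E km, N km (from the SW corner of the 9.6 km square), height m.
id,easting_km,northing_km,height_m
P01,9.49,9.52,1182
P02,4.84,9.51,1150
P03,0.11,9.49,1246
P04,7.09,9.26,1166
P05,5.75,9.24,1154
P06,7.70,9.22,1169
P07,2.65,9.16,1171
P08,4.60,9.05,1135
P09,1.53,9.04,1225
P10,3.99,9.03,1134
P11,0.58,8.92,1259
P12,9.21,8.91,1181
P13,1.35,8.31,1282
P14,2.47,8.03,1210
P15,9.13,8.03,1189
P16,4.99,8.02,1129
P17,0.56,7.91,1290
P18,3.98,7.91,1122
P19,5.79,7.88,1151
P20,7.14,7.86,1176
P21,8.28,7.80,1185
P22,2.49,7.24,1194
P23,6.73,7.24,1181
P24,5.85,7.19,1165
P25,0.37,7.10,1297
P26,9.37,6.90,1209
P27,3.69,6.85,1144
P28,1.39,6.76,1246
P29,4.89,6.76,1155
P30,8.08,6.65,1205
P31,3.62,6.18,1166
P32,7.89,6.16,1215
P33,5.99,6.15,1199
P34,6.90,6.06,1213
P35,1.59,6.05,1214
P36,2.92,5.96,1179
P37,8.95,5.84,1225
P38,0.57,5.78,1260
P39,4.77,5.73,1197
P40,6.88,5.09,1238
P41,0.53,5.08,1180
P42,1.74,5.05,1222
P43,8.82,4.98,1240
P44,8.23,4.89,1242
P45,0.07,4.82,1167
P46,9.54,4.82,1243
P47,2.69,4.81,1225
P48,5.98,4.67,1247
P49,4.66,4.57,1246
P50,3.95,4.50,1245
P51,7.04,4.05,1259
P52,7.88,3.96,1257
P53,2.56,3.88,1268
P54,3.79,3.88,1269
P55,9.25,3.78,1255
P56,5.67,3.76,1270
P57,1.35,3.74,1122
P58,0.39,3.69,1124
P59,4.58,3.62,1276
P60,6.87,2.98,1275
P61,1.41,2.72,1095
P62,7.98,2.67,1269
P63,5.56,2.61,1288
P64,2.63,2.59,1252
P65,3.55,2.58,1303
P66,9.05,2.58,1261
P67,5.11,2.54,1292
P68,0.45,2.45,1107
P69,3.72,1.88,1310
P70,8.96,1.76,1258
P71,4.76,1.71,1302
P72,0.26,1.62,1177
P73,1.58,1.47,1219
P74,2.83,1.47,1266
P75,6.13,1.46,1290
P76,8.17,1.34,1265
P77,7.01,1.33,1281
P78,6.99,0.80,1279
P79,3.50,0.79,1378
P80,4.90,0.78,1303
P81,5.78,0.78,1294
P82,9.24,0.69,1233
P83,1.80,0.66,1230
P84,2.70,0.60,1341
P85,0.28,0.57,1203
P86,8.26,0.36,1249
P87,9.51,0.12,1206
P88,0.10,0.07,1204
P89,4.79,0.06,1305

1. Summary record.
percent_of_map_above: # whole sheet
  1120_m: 97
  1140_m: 91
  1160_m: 84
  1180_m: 74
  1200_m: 64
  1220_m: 54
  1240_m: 44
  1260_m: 31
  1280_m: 18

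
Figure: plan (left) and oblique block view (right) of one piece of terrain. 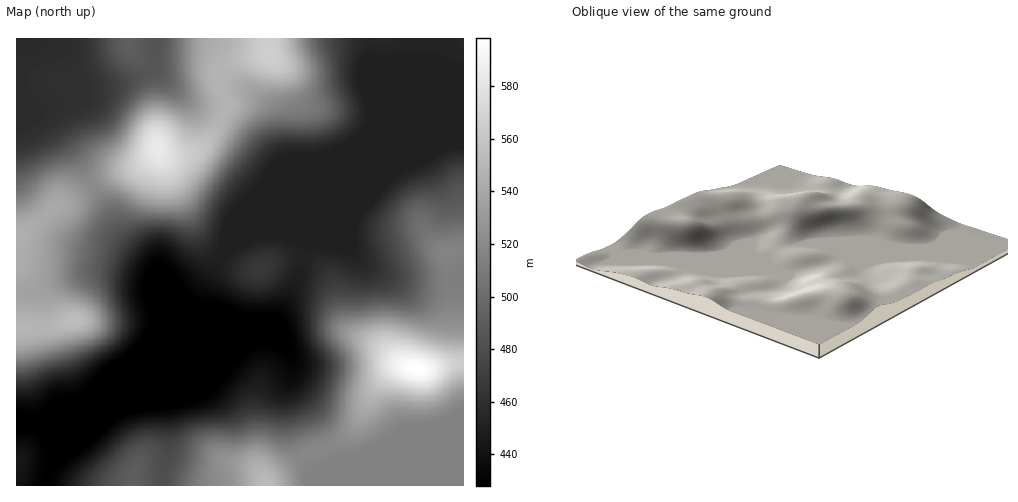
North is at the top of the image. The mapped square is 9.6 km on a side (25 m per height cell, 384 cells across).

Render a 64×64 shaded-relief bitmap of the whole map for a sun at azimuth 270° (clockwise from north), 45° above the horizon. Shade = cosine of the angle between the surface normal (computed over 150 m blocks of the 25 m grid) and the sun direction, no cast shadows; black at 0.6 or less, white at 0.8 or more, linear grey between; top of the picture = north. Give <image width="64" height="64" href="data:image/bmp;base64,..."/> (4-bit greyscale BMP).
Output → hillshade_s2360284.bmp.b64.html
<image width="64" height="64" href="data:image/bmp;base64,Qk12CAAAAAAAAHYAAAAoAAAAQAAAAEAAAAABAAQAAAAAAAAIAAATCwAAEwsAABAAAAAAAAAAAAAAABEREQAiIiIAMzMzAERERABVVVUAZmZmAHd3dwCIiIgAmZmZAKqqqgC7u7sAzMzMAN3d3QDu7u4A////AHd3iau7qqmZh3eJq7qpmZqqqHVVZ4iIiIiIiIiIiIiId2eJqru6qpmHd4mquqmZmqqYdlVniIiIiIiIiIiIiIh3Z4iaqruqqYh3eJq7qpmaqpdmZneIiIiIiIiIiIiIiHdniImqq7uqmHd4mru6qZmph2ZneIiIiIiIiIiIiIiId2eIiJqru7qYd3iau7qZmZmHZniIiIiIiIiIiIiIiIiHd4iIiaq7uqmHeJq7upiJmYdniJmIiIiIiIiIiIiIiIh3iIiIiqu7qYh4mqupiIiZh2eJmZiZiIh3iIiIiIiIiIiIiIiIqrqpiIiaqpmIiZmHd4mZmZmZh3d4iIiIiIiIiIiIiIiJqqmIiJmpmIiJmYd3iZmZqqqYd3eIiIiIiIiIiIiIiIiZmYiImZmYiZmZh3iJmZq7u5h3d3iIiIiIiIiIiIiIiIiIiIiZmZmZmZmHeImZqrzLqXd3iIiHd3iIh3iIiIiIiIiIiIiZmZqqmId4iZqrzNy5h3eIiHdmd4h3d4iIiIiIiIiIiIiJmqqYh3eJqqvN3LqYeImYdlZnh3Z3iIiIiIiIiIiIiIiaqpmHd4mqu83dy5mImZh2VWZ3ZmeId3iIiIiIiIiIiImqmYd3iJq7zd3LqpmZmHVEVndmZ3d2Z4iIiIiIiIiIiJqZiHd4mrvN3dy7qqmYdURWdmVmdmZmeIiIiIiIiIiIiZmId3iau83e3cu6qZh2VWZ2ZWZmVVVniIiIiIiIiIiJmZh3eJq7zd7dzLqph3ZWZ3dmZmVVRFVniIiIiIiIiIiZmIeImrzN3d3LupiHZmZ3d3ZmZVVERFZ4iIiIiIiIiIiIiImrzN3dzLupiHZmZ3iHd3dmZUMzNFeIiIiIiIiIiIiIibzd3czLupiHdmZ3iIiIiHdmUyIjRniIiIiIiIiIiIiKvN3cy7qpiHdmZ3eIiIiIiHZTIRJFaIiIiIiIiIiIiJq83dy6qpmHdmd3iIiIiImZh1MREkVniIiIiIiIiIiImrzdy6mZmYd3d4iIiIiIiZmGUxETRWiIiIiIiIiIiImavMy6mImZh3eImZiIiIiJmHZTISNFeIiIiIiIiZiIiJq7u7mYiZiIiJmZmIiIiIiHdlQyI1Z4iIiIiImZmIiImau7qYiImIiJmqqYiIiIh3ZmVEM0VniIiImYmZmZh3eJqqqZiIiIiJmqqpiIiIh3ZmZlRDRWeIiImZmZmZmHd3iaqpiIiIiZmqqqmIiHd3ZlZmZURFZ4iImZmZmpmYd3eJmqmIeIiZmqq7qYiId3dlVWZlVEVniImZmZmZmZiHZ3iZmYd4iZmqqrupiIh3d2VVZmZVRVZ4mZmZiJmZmId3eJmYh3iJmqqquqmIiHd3ZlZmZlVVVniZqZiIiZmZh3d4iIiIiJmqqqq6qYiId3dmZmZmZVVWeJqpmHeImZmId3iIiIiJmqqqq7qpiIh3dmZmZmZmZVZ4mqmHd3iImYiIiIiIiImqqqqqqpmIiId3ZmZmZnZmZniaqYdmeIiIiIiIiIiIiaqqqqqpiIiIh3d2ZlVnd3dmeJmYdlZ4iIiIiIiIiIiJqqqqqpiIiIiIh3dmVWZ3d3d4iYdlVWiIiIiIiIiIiImqqqqqmHiIiZmId3ZVVniIiIiIh1REZ4iIiIiIiIiIiJqqq6qYd4iJmZiHdlVWeJmZiId2QzRXiIiIiIiIiIiImaq7qoh4iImqqYh2ZmeJqqmYh2VDNFZ4iIiIiIiIiIiJqqupmIiIiaqqmHZmeImqqZiHZTMjRmeIiIiIiIiIiIiaqqmYiJiJq7qYd3eJmqqpmIdlQyJFZ3iIiIiIiIiIiImqqZiZmZmquph3iJqqqpmYh2VDIjRWd4iIiIiIiIiIiJmZmZmZmZqqmIiJq7uqmZiHZlQiJFZneIiIiIiIiIiIiJmZmZmZmqqZiJqru7qpmHdmZTIjRWZ3iIiIiIiIiIiIiJmZmZmZqpmZqru7u6qYdmdlQiNFVmeIiIiIiIiIiIiIiJmZmJmZmZqqq7vLuph2Z3ZTIjRVZ3iIiIiIiIiIiIiIiZmImZmaqqqqvMzLmGZnd2QzNEVmeIiId3iIiIiIiIiIiIiJmZmqqqq83cuXZWeIdkMzRWZ4iId3d3iIiIiIiIiIiIiJmZmZmrze25dlZ4iHZERFZ3iIh3ZmZ4iIiIiIiIiIiIiZmZmavN7bl2VniZh1RFVneIh3ZmVWeIiIiIiIiIiIiIiJmZq83tuXZWeJmYdlVmd4iIdmVVVniIiIiIiIiIiIiIiJmavN25dmeJqph2ZmZ3iIh2ZURWeIiIiIiIiIiIiIiImZq7zLl2eJqqmYdmZ3d3d3ZVRFZ4iIiIiIiIiIiIiIiJmau7qXeJq7qYd3d3d3d3ZlRFV4iIiIiIiIiIiIiIiImZqqqpiJq8uph3d4iHd2ZVVEVniIiIiIiIiIiIiIiIiZmZqZmJq8y6mHeIiIh2VURERWeIiIiIiIiIiIiIiIiZmZmZmJq8zLmIiImZiHZUM0RFaIiIiIiIiIiIiIiIiJmamZiImrzLqZiImZmIdUMzNFVoiIiIiIiIiIiIiIiJmqqpiIiavMupmJmZmYdlQzNEVmeIiIiIiIiIiIiIiImaqqmHeJq8y6mZmZmYh2QzM0VWd4iIiIiIiIiIiIiIiZqqqYd4mrzLqZmZmZiGVDI0VmZ3iIiIiIiIiIiIiIiZmqqph3iavMupmZmpmIZTIjRWZneIiIiIiIiI"/>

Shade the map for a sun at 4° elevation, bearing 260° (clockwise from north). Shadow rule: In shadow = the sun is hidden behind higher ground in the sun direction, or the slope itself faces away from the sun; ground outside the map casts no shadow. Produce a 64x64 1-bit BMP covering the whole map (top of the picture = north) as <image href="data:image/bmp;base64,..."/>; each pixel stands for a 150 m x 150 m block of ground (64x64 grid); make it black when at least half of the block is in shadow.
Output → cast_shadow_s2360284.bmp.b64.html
<image width="64" height="64" href="data:image/bmp;base64,Qk0+AgAAAAAAAD4AAAAoAAAAQAAAAEAAAAABAAEAAAAAAAACAAATCwAAEwsAAAIAAAAAAAAA////AAAAAAAAAAAAAAAAAAAAAAAAAAAAAAAAAAAAAAAAAAAAAAAAAAAAAAAAAAAAAAAAAAAAAAAAAAAAAAAAAAAAAAAAAAAAAAAAAAAAAAAAAAAAAAAAAAAAAAAAAAAAAAAAAAAAAAAAAAAAAAAAAAAAAAAAAAAAAAAAAAAAAAAAAAAAAAAAAAAAAAAAAAAAAAAAAAAAAAAAAAAAAAAAAAAAAAAAAAAAAAQAAAAAAAAAD8AAAAAAAAAf4AAAAAAAAB/wAAAAAAAAH/gAAAAAAAA//AAAAAAAAD/4AAAAAAAAH/AAAAAAAAAP4AAAAAAAAAeAAAAAAAAAAAAAAAAAAAAAAAAAAAAAAAAAAAAAAAAAAAAAAAAAAAAAAAAAAAAAAAAAAAAAAAAAAAAAAAAAAAAAAAAAAAAAAAAAEAAAAAAAAAA4AAAAAAAAADwAAAAAAAAAfgAAAAAAAAA/AAAAAAAAAD8AAAAAAAAAH4AAAAAAAAAfwAAAAAAAAA/gAAAAAAAAD+AAAAAAAAAH4AAAAAAAAAPgAAAAAAAAAcAAAAAAAAAAAAAAAAAAAAAAAAAAAAAAAAAAAAAAAAAAAAMAAAAAAAAABwAAAAAAAAAHAAAAAAAAAB4AAAAAAAAAfwAAAAAAAAD/gAAAAAAAAP+AAAAAAAAB/4AAAAAAAAH/AAAAAAAAAf8AAA=="/>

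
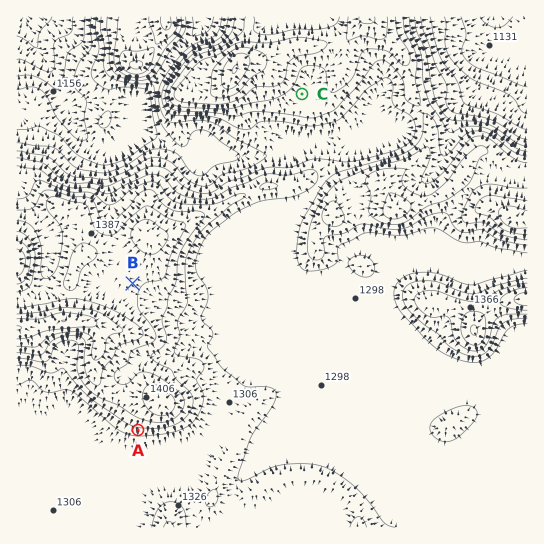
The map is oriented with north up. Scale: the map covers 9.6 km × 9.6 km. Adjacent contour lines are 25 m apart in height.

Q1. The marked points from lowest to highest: C A B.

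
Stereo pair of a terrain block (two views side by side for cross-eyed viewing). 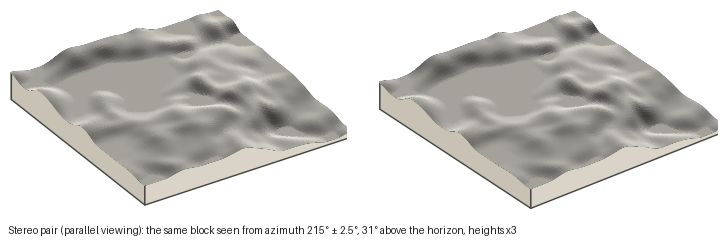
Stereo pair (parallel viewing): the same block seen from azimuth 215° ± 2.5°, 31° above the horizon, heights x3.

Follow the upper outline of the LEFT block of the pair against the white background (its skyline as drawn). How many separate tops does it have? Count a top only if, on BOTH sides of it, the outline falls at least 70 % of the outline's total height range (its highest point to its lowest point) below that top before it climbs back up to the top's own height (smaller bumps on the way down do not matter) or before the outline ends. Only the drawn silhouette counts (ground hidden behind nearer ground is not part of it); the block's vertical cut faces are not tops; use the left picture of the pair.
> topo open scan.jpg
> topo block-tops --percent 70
0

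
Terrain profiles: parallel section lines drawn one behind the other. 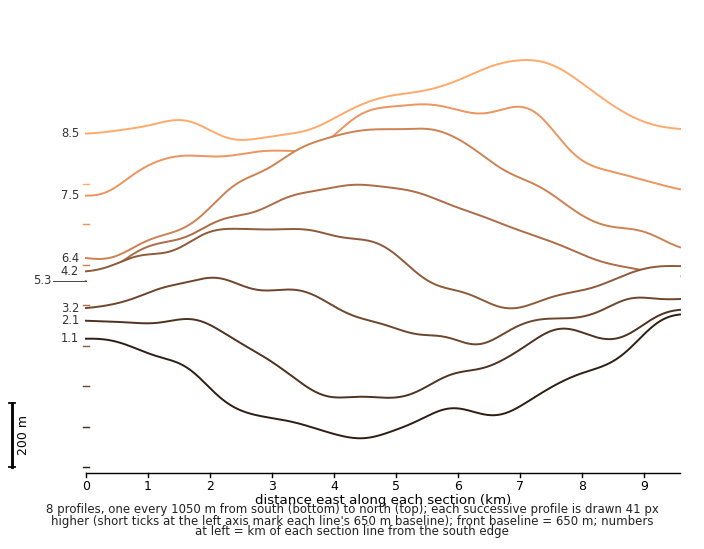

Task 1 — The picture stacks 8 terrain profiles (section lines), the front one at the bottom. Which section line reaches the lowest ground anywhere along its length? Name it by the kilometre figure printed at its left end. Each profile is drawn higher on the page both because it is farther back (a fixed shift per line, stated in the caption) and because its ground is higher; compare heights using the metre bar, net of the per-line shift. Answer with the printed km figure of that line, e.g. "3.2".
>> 6.4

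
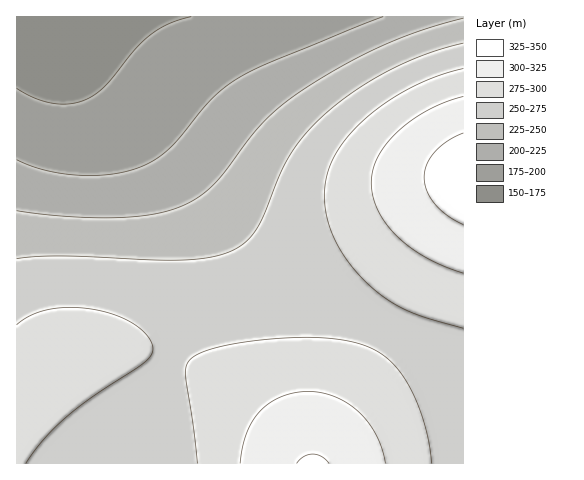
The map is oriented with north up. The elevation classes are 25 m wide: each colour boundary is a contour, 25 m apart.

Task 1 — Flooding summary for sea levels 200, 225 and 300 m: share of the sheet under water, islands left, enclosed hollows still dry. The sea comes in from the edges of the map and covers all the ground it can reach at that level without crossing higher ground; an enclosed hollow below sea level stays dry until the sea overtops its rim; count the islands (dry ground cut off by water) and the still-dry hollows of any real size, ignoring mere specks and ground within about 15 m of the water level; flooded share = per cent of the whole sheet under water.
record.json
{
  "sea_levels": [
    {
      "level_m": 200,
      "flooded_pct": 17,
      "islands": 0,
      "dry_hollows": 0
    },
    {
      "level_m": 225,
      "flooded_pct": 27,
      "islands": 0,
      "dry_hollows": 0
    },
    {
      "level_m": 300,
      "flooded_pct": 90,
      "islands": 0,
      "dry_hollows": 0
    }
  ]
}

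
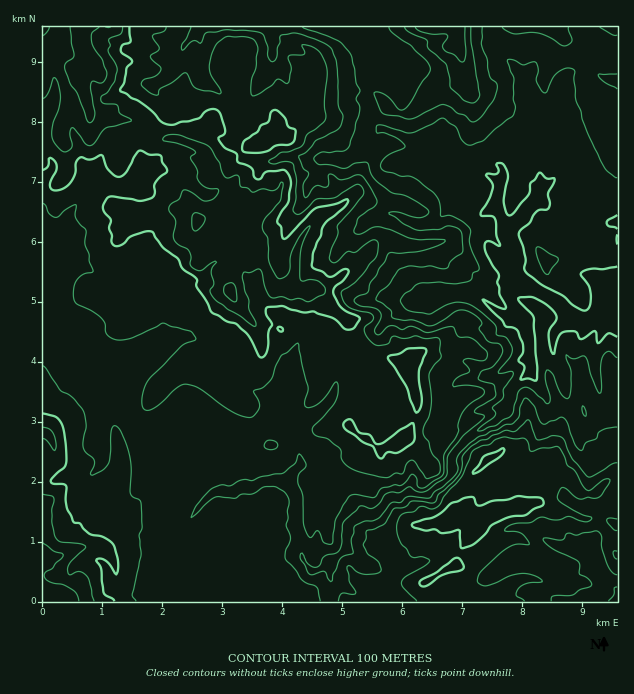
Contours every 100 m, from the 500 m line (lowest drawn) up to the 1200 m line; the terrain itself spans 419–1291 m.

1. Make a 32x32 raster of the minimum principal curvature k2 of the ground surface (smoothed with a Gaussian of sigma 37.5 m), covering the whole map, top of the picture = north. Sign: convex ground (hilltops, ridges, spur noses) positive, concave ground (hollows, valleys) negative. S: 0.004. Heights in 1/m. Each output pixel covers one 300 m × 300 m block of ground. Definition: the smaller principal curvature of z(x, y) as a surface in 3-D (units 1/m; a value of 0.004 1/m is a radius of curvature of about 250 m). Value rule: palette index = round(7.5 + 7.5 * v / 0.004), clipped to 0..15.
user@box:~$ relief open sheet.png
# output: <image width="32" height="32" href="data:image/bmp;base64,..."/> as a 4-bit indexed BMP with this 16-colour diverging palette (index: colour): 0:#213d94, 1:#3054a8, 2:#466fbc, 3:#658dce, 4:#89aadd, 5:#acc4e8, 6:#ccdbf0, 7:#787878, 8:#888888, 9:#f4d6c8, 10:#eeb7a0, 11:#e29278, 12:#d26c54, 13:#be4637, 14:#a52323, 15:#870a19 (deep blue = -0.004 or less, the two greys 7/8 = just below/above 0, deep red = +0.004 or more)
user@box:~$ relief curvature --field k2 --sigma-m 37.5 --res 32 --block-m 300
<image width="32" height="32" href="data:image/bmp;base64,Qk12AgAAAAAAAHYAAAAoAAAAIAAAACAAAAABAAQAAAAAAAACAAATCwAAEwsAABAAAAAAAAAAlD0hAKhUMAC8b0YAzo1lAN2qiQDoxKwA8NvMAHh4eACIiIgAyNb0AKC37gB4kuIAVGzSADdGvgAjI6UAGQqHAHd0VneHd3eFVXZVVmZDRVMydIZ3d3d4Q0dVV2Y0ZTVThjV3Znd3dhQRZ3RUZERlR1VmZ2Z4d3gWRYdmVkRjRUVmdndnWIeGNlEnh4R1JGVnhmd3Z1ZnhydzMCB3VndTMzVYdmd1QzF3d2UABmdmRzZlZoZnh3d3Nnd3KQV2ZVYmZmaGZ3d3iDdmd1YgiHSDZYV2dnd3ZnVXd2V0cQVDY1dmdmd3d2dlZHdmZWMgVGN0d3dnh3Z2ZndXZnVIkzNDVXZ3d3d3ZnZnVmZ0UgIRRSd3d3d3d3VlZ2Z2hlOGIhYnd3d3ZnZlVkhVJmdXVVMWRXd3eHdlR1RVVyNjZ2M1MjV3d4d3VnUlZFAkRUUUNwZkd4d3d0WBd2g2ZmVEVTFoZHZmZlRyY1REV2VndmRXZVd3d3ZmZGZkdiWFd3ZGOGd3Z2d2V3V2UnVSd1WHVFdnd3Zmd2aFhmIoZSIzM1VXZ2dVV1ZmVGWHBVdmdld1dXd2OERlZFhUSTJXVndmZXZ3ZSVFdkd3QwARFENVZVV2d1hGY3R2ZDeIZXVGNUh3ZnZnU4V2VWg2d2d2I4ZGd3V1h1V0d1VWRXdnZVd3R3ZldXZGVDRYZGZVd2Z3Z2hnR1d2OFhWZUd3NHhmd3VXZkZlVUR1NGNImCZoZnZWd1R2d1dVVFRnJDMTM0Z1VDdGhnZn"/>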